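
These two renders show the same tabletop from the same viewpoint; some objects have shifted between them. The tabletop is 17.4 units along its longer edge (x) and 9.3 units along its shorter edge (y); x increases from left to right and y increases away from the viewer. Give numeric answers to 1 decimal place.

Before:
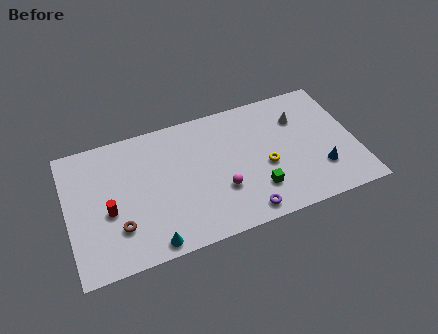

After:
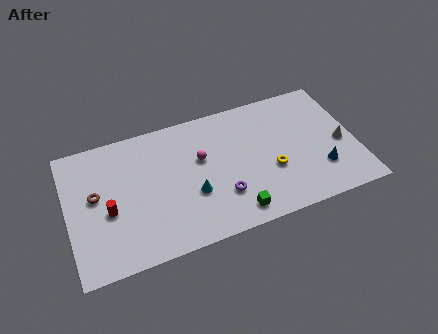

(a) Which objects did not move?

the blue cone and the red cylinder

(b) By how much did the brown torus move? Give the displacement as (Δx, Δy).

(-1.2, 2.6)

The brown torus started near (2.9, 2.6) and ended near (1.7, 5.2).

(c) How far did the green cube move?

1.9

From (11.2, 2.4) to (9.7, 1.3), the green cube covered √(1.5² + 1.1²) ≈ 1.9 units.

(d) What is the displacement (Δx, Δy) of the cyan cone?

(2.7, 2.5)

The cyan cone started near (4.7, 0.9) and ended near (7.4, 3.4).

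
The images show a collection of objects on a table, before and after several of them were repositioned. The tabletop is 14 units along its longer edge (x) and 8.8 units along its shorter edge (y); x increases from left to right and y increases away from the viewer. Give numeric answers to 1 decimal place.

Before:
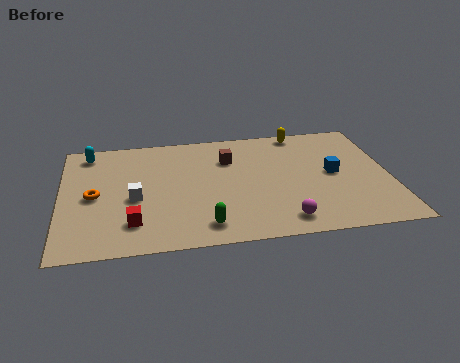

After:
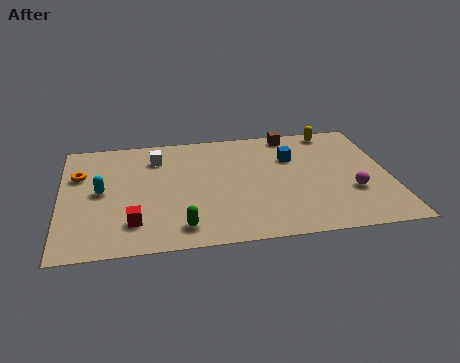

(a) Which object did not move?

the red cube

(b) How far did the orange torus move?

1.8

From (1.4, 4.2) to (0.8, 5.9), the orange torus covered √(0.6² + 1.7²) ≈ 1.8 units.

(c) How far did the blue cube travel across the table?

2.3

The blue cube was near (11.6, 4.5) before and (9.9, 6.0) after, so it travelled √(1.7² + 1.5²) ≈ 2.3 units.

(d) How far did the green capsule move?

1.0

The green capsule moved from about (6.0, 1.4) to (5.0, 1.4), a distance of √(1.0² + 0.0²) ≈ 1.0.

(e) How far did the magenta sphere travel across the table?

3.4

The magenta sphere moved from about (9.3, 1.3) to (12.3, 3.0), a distance of √(3.0² + 1.7²) ≈ 3.4.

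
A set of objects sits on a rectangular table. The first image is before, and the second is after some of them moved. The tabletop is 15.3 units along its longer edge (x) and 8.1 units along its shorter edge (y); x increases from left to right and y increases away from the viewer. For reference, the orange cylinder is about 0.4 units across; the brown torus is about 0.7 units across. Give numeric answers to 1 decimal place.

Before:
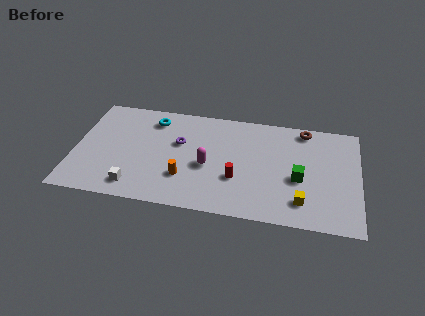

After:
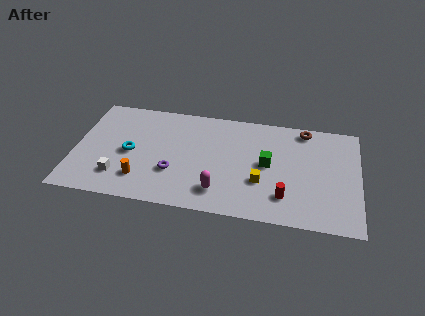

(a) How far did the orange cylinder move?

2.4

The orange cylinder moved from about (6.0, 2.4) to (3.7, 1.9), a distance of √(2.3² + 0.5²) ≈ 2.4.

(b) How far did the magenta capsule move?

1.9

From (7.2, 3.5) to (7.9, 1.7), the magenta capsule covered √(0.7² + 1.8²) ≈ 1.9 units.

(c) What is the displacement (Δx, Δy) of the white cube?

(-0.9, 0.6)

The white cube was at about (3.4, 1.3) and moved to about (2.5, 1.9).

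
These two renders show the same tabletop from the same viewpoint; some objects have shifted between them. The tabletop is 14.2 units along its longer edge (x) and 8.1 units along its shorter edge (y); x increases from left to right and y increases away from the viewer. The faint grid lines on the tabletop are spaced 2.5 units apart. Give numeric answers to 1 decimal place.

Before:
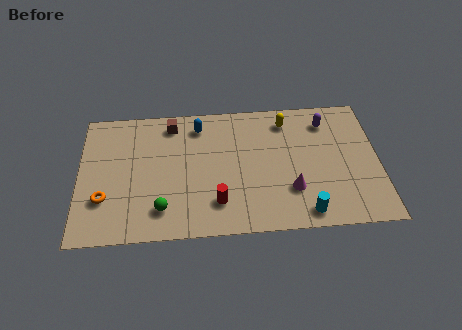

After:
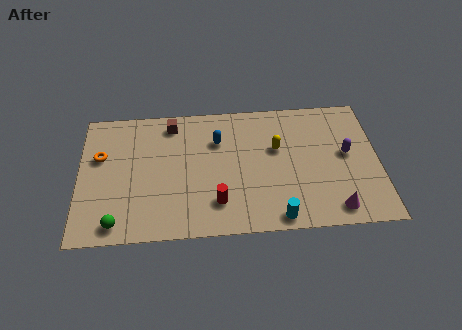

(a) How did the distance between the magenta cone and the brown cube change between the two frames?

+2.4

Before: roughly 7.2 units apart; after: 9.6. That's 2.4 units further apart.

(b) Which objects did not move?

the red cylinder and the brown cube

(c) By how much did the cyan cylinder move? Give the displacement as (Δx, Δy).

(-1.3, -0.2)

The cyan cylinder was at about (10.6, 1.0) and moved to about (9.3, 0.8).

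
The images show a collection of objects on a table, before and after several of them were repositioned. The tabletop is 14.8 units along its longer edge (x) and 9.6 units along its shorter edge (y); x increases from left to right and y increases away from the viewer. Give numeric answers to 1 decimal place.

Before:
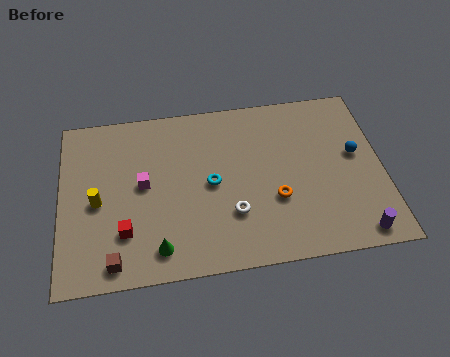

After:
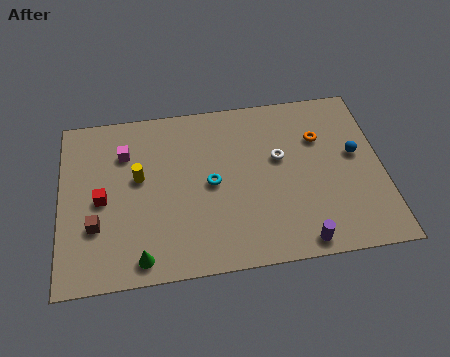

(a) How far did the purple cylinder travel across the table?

2.6

The purple cylinder was near (13.4, 1.0) before and (10.8, 0.9) after, so it travelled √(2.6² + 0.1²) ≈ 2.6 units.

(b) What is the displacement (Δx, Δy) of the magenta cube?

(-0.8, 1.9)

The magenta cube was at about (3.8, 5.1) and moved to about (3.0, 7.0).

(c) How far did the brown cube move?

2.2

The brown cube was near (2.4, 1.1) before and (1.6, 3.1) after, so it travelled √(0.8² + 2.0²) ≈ 2.2 units.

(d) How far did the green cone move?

0.9

The green cone was near (4.4, 1.5) before and (3.6, 1.1) after, so it travelled √(0.8² + 0.4²) ≈ 0.9 units.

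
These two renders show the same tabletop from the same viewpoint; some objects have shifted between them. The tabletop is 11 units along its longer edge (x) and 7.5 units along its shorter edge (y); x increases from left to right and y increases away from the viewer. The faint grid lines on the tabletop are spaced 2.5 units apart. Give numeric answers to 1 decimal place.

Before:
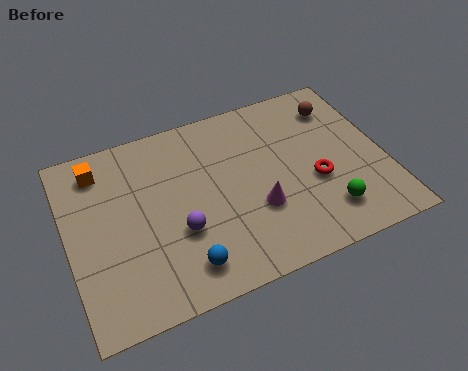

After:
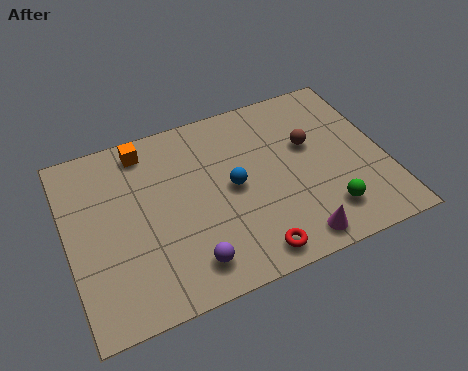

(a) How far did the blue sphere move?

3.2

From (3.7, 1.3) to (5.7, 3.8), the blue sphere covered √(2.0² + 2.5²) ≈ 3.2 units.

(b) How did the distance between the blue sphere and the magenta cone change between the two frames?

+0.4

They were about 3.0 units apart before and 3.4 after — 0.4 units further apart.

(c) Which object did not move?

the green sphere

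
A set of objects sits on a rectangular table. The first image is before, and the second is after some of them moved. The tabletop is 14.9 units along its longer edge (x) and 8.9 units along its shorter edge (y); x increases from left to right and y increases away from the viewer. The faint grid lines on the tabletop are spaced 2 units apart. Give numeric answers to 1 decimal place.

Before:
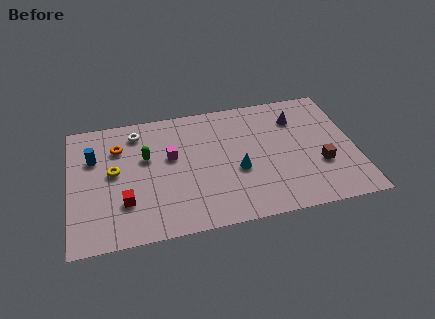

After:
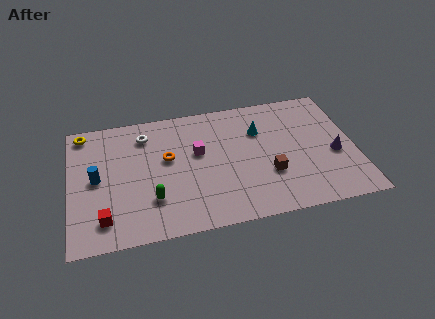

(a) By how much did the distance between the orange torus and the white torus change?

+0.9

They were about 1.3 units apart before and 2.2 after — 0.9 units further apart.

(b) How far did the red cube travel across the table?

1.4

The red cube was near (2.8, 2.6) before and (1.7, 1.7) after, so it travelled √(1.1² + 0.9²) ≈ 1.4 units.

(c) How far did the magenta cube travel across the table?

1.4

From (5.3, 5.3) to (6.7, 5.3), the magenta cube covered √(1.4² + 0.0²) ≈ 1.4 units.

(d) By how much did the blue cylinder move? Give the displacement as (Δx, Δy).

(0.1, -1.5)

From the two frames, the blue cylinder sits at roughly (1.3, 6.0) before and (1.4, 4.5) after.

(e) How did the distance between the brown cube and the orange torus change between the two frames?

-5.3

The distance was about 10.9 in the first image and 5.6 in the second, so they moved 5.3 units closer together.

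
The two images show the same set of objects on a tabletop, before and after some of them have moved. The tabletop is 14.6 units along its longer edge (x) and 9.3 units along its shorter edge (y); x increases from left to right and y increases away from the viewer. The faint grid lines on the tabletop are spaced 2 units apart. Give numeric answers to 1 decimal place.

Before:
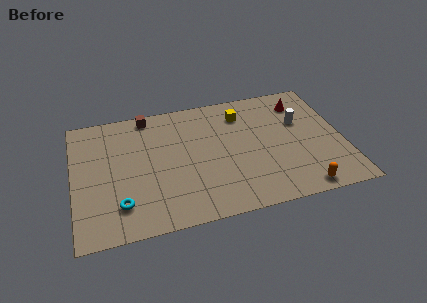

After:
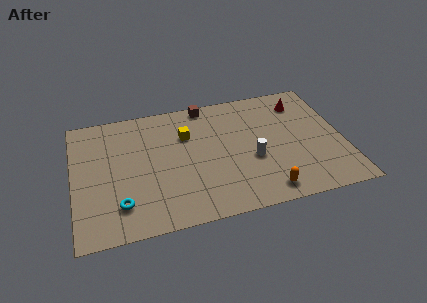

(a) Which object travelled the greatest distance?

the white cylinder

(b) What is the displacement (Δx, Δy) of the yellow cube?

(-3.1, -0.9)

The yellow cube started near (9.3, 7.3) and ended near (6.2, 6.4).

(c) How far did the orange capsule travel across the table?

1.9

From (12.0, 0.9) to (10.1, 1.2), the orange capsule covered √(1.9² + 0.3²) ≈ 1.9 units.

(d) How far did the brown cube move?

3.2

The brown cube was near (4.2, 8.4) before and (7.4, 8.5) after, so it travelled √(3.2² + 0.1²) ≈ 3.2 units.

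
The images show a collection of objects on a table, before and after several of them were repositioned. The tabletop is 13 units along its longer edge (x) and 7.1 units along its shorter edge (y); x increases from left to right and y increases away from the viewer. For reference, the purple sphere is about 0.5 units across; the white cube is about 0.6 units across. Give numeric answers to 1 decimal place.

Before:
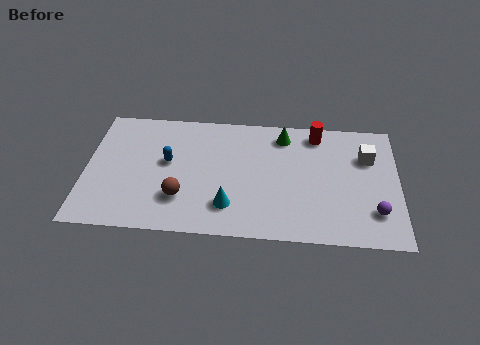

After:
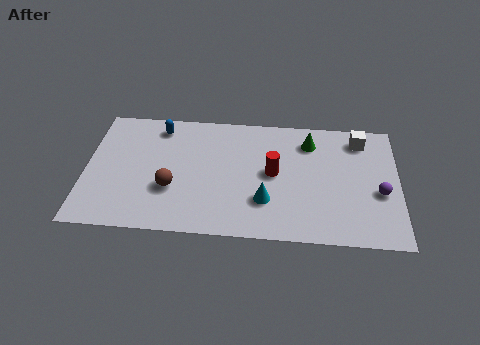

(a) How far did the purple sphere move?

1.1

From (12.0, 1.8) to (12.2, 2.9), the purple sphere covered √(0.2² + 1.1²) ≈ 1.1 units.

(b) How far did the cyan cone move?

1.6

The cyan cone was near (6.0, 1.7) before and (7.5, 2.1) after, so it travelled √(1.5² + 0.4²) ≈ 1.6 units.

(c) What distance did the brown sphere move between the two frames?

0.6

From (4.0, 2.0) to (3.6, 2.5), the brown sphere covered √(0.4² + 0.5²) ≈ 0.6 units.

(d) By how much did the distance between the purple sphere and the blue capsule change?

+0.8

The distance was about 8.9 in the first image and 9.7 in the second, so they moved 0.8 units further apart.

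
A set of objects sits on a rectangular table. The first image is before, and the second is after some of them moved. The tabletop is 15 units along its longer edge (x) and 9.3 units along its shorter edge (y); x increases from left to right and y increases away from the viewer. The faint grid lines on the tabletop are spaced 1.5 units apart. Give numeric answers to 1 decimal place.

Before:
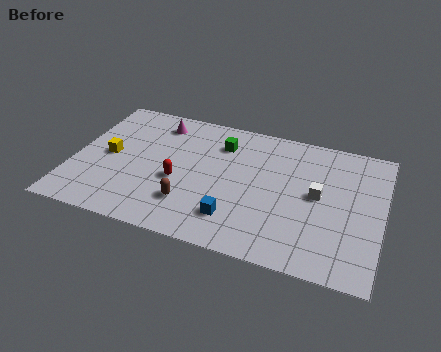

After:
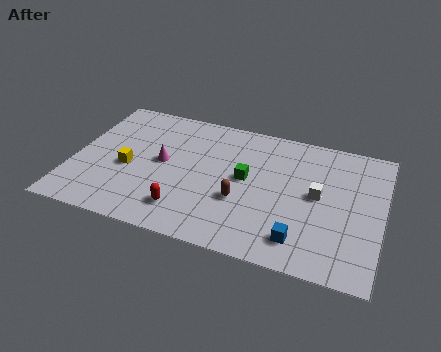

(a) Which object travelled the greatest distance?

the blue cube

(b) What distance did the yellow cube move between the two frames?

1.2

The yellow cube moved from about (1.7, 4.6) to (2.7, 4.0), a distance of √(1.0² + 0.6²) ≈ 1.2.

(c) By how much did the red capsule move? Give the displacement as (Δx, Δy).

(0.5, -1.9)

From the two frames, the red capsule sits at roughly (5.2, 3.8) before and (5.7, 1.9) after.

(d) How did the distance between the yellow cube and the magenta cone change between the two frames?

-1.9

The distance was about 3.7 in the first image and 1.8 in the second, so they moved 1.9 units closer together.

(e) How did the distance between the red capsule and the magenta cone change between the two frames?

-0.8

Before: roughly 4.1 units apart; after: 3.3. That's 0.8 units closer together.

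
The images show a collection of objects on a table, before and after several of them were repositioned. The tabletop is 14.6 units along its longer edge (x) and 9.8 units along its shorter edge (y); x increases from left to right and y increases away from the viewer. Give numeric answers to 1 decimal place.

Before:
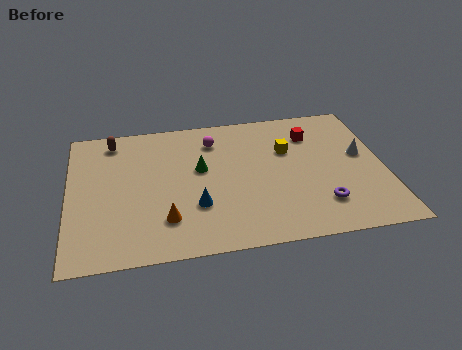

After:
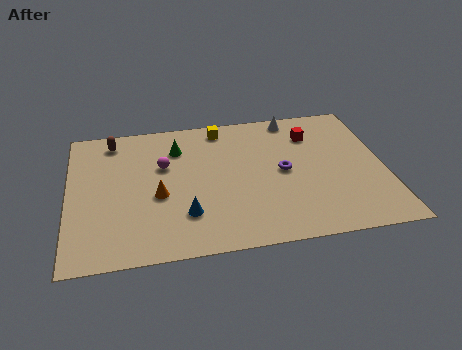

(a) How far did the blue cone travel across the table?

0.7

From (5.8, 3.1) to (5.3, 2.6), the blue cone covered √(0.5² + 0.5²) ≈ 0.7 units.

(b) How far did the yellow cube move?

3.7

The yellow cube moved from about (10.2, 6.4) to (7.2, 8.6), a distance of √(3.0² + 2.2²) ≈ 3.7.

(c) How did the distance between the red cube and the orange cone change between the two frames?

-0.6

Before: roughly 8.6 units apart; after: 8.0. That's 0.6 units closer together.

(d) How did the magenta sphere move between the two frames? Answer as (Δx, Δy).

(-2.4, -1.5)

From the two frames, the magenta sphere sits at roughly (6.8, 7.7) before and (4.4, 6.2) after.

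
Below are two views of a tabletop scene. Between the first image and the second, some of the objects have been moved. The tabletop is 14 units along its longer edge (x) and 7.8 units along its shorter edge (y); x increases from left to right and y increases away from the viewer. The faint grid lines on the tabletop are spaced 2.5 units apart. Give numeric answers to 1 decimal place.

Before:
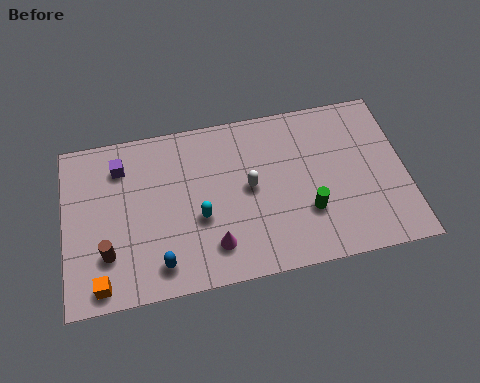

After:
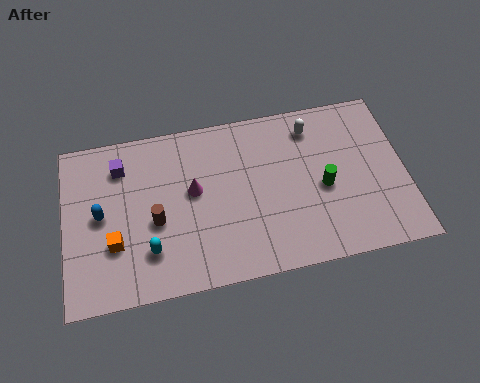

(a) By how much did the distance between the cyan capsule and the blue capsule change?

+0.3

The distance was about 2.5 in the first image and 2.8 in the second, so they moved 0.3 units further apart.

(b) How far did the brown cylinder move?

2.3

From (1.7, 2.2) to (3.7, 3.3), the brown cylinder covered √(2.0² + 1.1²) ≈ 2.3 units.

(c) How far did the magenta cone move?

2.8

From (6.0, 1.7) to (5.3, 4.4), the magenta cone covered √(0.7² + 2.7²) ≈ 2.8 units.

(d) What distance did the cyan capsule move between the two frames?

2.4

From (5.5, 3.1) to (3.4, 2.0), the cyan capsule covered √(2.1² + 1.1²) ≈ 2.4 units.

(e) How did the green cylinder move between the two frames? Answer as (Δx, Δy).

(0.7, 1.0)

The green cylinder was at about (9.9, 2.5) and moved to about (10.6, 3.5).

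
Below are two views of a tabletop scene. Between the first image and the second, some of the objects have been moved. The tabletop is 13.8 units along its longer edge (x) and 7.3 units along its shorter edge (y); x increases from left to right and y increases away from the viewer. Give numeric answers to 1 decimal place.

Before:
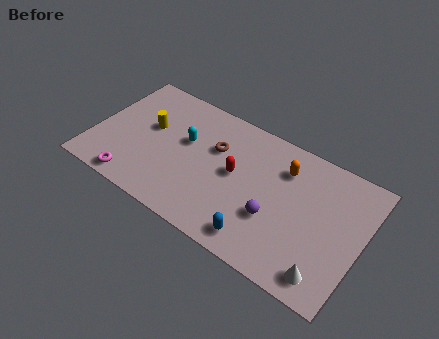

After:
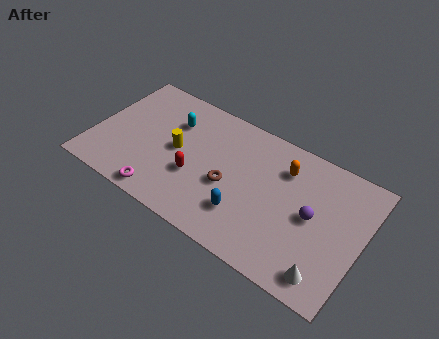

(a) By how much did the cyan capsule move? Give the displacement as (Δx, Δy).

(-0.8, 0.8)

The cyan capsule was at about (4.6, 4.4) and moved to about (3.8, 5.2).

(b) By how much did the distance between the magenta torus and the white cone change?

-1.5

They were about 9.9 units apart before and 8.4 after — 1.5 units closer together.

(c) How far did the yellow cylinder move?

1.7

The yellow cylinder was near (2.7, 4.3) before and (4.3, 3.7) after, so it travelled √(1.6² + 0.6²) ≈ 1.7 units.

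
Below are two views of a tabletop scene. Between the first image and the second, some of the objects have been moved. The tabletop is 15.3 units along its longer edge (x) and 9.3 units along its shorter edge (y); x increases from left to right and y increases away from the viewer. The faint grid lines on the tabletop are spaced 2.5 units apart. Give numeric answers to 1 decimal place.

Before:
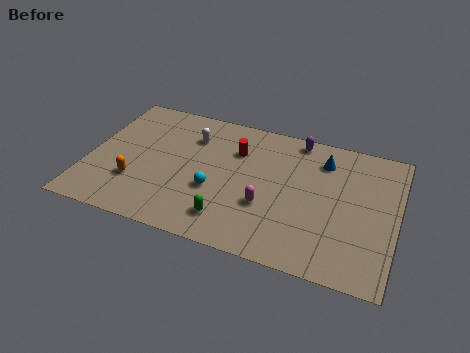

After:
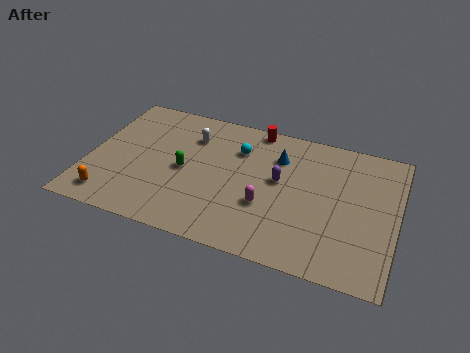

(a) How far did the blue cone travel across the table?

2.3

From (11.5, 7.3) to (9.3, 6.8), the blue cone covered √(2.2² + 0.5²) ≈ 2.3 units.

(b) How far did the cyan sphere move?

3.3

From (6.4, 3.5) to (7.3, 6.7), the cyan sphere covered √(0.9² + 3.2²) ≈ 3.3 units.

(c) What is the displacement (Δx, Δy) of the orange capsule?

(-1.1, -1.4)

The orange capsule started near (2.5, 2.8) and ended near (1.4, 1.4).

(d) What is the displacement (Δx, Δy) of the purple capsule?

(-0.6, -3.2)

The purple capsule started near (10.1, 8.4) and ended near (9.5, 5.2).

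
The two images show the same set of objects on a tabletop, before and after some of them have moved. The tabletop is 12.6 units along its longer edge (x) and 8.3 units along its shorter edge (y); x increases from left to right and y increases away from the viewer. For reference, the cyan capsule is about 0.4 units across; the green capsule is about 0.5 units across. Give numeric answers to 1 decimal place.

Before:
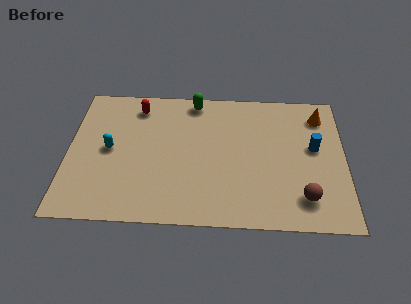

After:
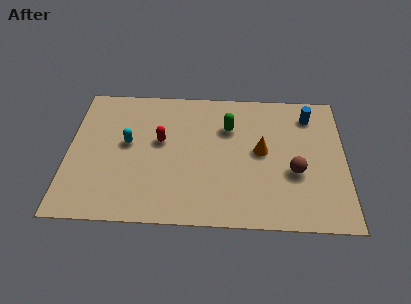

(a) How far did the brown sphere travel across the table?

1.6

From (10.7, 1.7) to (10.3, 3.2), the brown sphere covered √(0.4² + 1.5²) ≈ 1.6 units.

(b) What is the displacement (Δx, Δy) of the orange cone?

(-2.7, -2.3)

From the two frames, the orange cone sits at roughly (11.5, 6.7) before and (8.8, 4.4) after.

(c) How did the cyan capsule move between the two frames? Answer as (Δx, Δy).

(0.8, 0.4)

The cyan capsule started near (1.9, 4.2) and ended near (2.7, 4.6).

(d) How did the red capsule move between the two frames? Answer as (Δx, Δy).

(1.1, -2.1)

The red capsule was at about (3.1, 6.9) and moved to about (4.2, 4.8).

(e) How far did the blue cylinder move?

2.0

From (11.2, 4.7) to (11.0, 6.7), the blue cylinder covered √(0.2² + 2.0²) ≈ 2.0 units.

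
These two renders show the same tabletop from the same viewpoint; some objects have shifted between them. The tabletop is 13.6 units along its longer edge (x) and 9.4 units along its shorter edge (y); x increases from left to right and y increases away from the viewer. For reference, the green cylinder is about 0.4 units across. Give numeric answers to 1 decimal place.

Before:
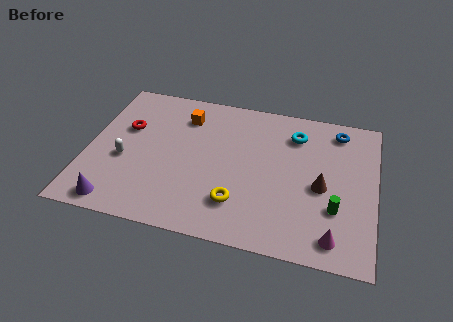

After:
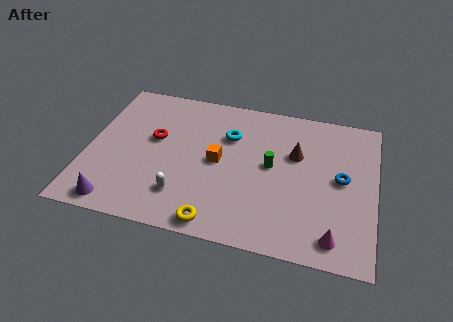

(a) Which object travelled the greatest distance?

the green cylinder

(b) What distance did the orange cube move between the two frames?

3.2

The orange cube moved from about (4.4, 7.3) to (6.2, 4.7), a distance of √(1.8² + 2.6²) ≈ 3.2.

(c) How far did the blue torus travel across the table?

3.1

The blue torus was near (11.7, 8.0) before and (12.0, 4.9) after, so it travelled √(0.3² + 3.1²) ≈ 3.1 units.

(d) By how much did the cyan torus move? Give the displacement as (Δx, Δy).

(-3.1, -0.8)

The cyan torus was at about (9.7, 7.3) and moved to about (6.6, 6.5).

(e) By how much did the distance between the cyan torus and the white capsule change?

-3.9

Before: roughly 8.6 units apart; after: 4.7. That's 3.9 units closer together.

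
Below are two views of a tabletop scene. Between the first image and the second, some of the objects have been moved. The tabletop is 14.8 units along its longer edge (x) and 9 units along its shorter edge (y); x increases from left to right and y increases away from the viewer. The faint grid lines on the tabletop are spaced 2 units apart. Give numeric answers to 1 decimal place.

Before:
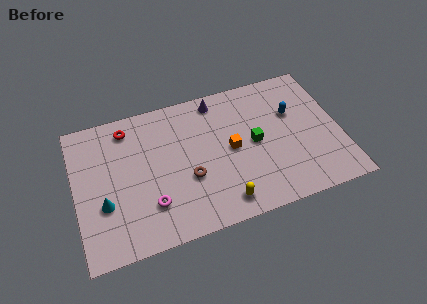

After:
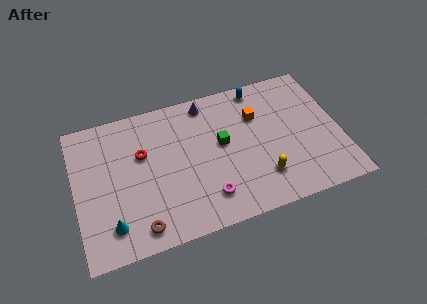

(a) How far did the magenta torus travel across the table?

3.1

From (4.0, 2.4) to (7.1, 1.9), the magenta torus covered √(3.1² + 0.5²) ≈ 3.1 units.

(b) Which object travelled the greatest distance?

the brown torus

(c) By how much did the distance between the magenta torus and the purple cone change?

-0.9

They were about 6.9 units apart before and 6.0 after — 0.9 units closer together.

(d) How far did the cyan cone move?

1.4

From (1.5, 3.2) to (1.8, 1.8), the cyan cone covered √(0.3² + 1.4²) ≈ 1.4 units.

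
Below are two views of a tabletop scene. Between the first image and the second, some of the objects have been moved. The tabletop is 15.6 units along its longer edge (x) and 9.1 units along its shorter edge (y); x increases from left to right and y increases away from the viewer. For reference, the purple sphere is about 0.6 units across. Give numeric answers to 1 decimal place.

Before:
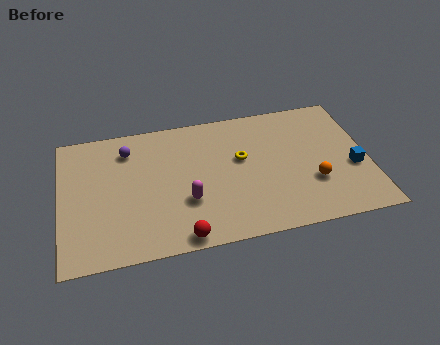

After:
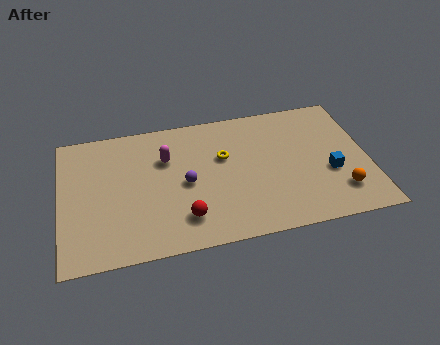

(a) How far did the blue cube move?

1.2

The blue cube was near (14.8, 3.6) before and (13.6, 3.5) after, so it travelled √(1.2² + 0.1²) ≈ 1.2 units.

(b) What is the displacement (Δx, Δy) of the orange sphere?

(1.3, -0.9)

The orange sphere was at about (12.7, 3.0) and moved to about (14.0, 2.1).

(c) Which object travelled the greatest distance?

the purple sphere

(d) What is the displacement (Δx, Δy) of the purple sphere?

(2.8, -2.9)

From the two frames, the purple sphere sits at roughly (3.5, 7.2) before and (6.3, 4.3) after.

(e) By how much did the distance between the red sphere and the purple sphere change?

-4.5

They were about 6.8 units apart before and 2.3 after — 4.5 units closer together.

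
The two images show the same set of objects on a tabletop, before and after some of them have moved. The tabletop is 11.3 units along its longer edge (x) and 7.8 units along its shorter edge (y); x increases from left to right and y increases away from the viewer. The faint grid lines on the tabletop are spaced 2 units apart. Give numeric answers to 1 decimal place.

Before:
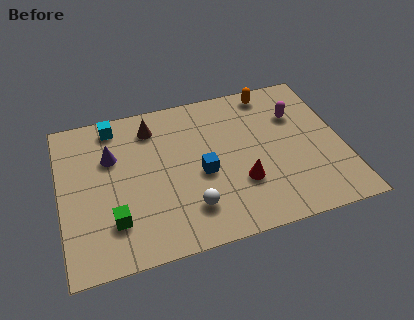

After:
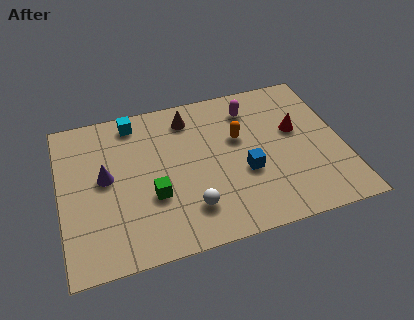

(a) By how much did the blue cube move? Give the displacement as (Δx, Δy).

(1.7, -0.4)

The blue cube started near (5.6, 3.4) and ended near (7.3, 3.0).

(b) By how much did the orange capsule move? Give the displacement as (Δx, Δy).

(-1.5, -2.1)

From the two frames, the orange capsule sits at roughly (8.7, 6.9) before and (7.2, 4.8) after.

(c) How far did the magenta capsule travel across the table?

2.0

The magenta capsule moved from about (9.6, 5.4) to (7.8, 6.2), a distance of √(1.8² + 0.8²) ≈ 2.0.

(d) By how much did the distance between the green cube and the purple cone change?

-0.9

They were about 3.2 units apart before and 2.3 after — 0.9 units closer together.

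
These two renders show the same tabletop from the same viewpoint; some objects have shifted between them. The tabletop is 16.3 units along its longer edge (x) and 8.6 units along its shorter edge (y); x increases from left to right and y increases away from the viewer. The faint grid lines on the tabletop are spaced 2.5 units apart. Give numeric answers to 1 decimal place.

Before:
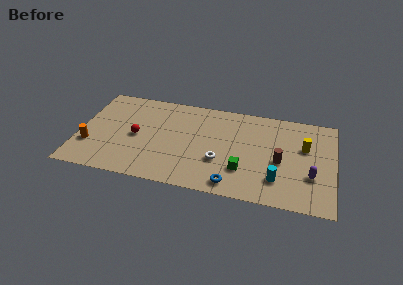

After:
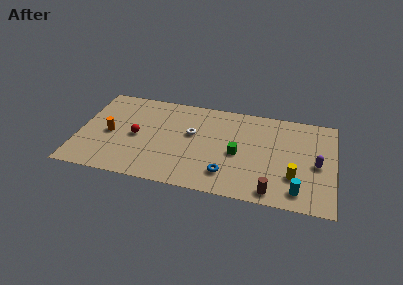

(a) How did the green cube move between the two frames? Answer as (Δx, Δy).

(-0.4, 1.4)

The green cube was at about (10.6, 2.5) and moved to about (10.2, 3.9).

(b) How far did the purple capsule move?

1.1

From (14.9, 2.9) to (15.2, 4.0), the purple capsule covered √(0.3² + 1.1²) ≈ 1.1 units.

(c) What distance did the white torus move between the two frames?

2.8

From (9.1, 3.0) to (7.2, 5.1), the white torus covered √(1.9² + 2.1²) ≈ 2.8 units.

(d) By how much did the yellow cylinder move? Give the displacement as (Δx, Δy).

(-0.6, -2.8)

The yellow cylinder started near (14.4, 5.4) and ended near (13.8, 2.6).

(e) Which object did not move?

the red sphere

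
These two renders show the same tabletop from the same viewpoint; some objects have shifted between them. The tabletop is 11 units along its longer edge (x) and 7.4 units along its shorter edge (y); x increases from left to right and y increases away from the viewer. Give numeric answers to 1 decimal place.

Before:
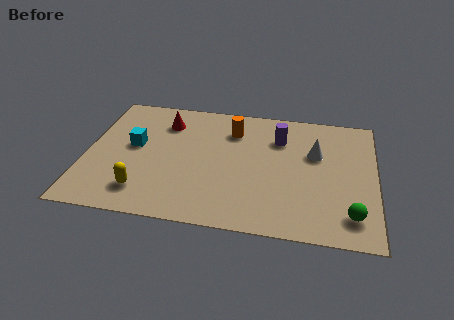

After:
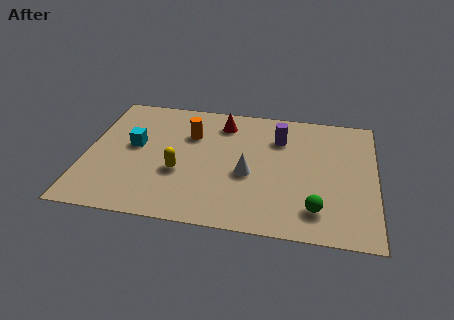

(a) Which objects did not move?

the cyan cube and the purple cylinder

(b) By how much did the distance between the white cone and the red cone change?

-2.8

The distance was about 5.9 in the first image and 3.1 in the second, so they moved 2.8 units closer together.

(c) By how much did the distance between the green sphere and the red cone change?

-2.6

The distance was about 8.4 in the first image and 5.8 in the second, so they moved 2.6 units closer together.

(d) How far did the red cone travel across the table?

2.2

The red cone moved from about (2.9, 5.7) to (5.1, 6.0), a distance of √(2.2² + 0.3²) ≈ 2.2.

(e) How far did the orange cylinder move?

1.7

From (5.5, 5.6) to (3.9, 5.1), the orange cylinder covered √(1.6² + 0.5²) ≈ 1.7 units.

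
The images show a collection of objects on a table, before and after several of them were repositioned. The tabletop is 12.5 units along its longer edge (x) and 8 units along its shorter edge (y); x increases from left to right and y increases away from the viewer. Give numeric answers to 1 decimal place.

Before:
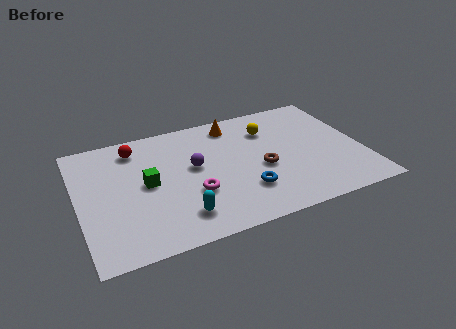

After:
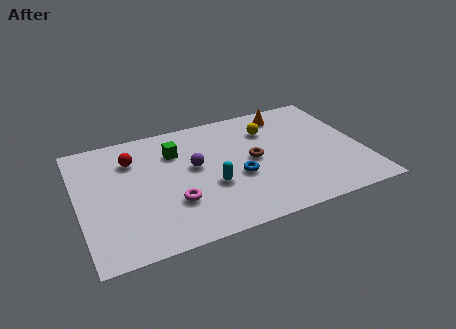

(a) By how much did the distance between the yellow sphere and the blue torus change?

-0.8

The distance was about 4.0 in the first image and 3.2 in the second, so they moved 0.8 units closer together.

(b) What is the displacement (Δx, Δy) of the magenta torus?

(-0.9, -0.3)

From the two frames, the magenta torus sits at roughly (4.9, 2.8) before and (4.0, 2.5) after.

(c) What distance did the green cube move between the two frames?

2.2

From (3.0, 4.1) to (4.4, 5.8), the green cube covered √(1.4² + 1.7²) ≈ 2.2 units.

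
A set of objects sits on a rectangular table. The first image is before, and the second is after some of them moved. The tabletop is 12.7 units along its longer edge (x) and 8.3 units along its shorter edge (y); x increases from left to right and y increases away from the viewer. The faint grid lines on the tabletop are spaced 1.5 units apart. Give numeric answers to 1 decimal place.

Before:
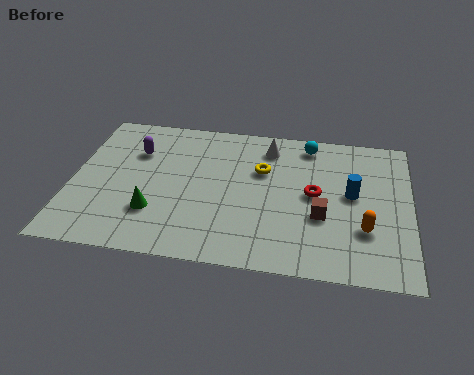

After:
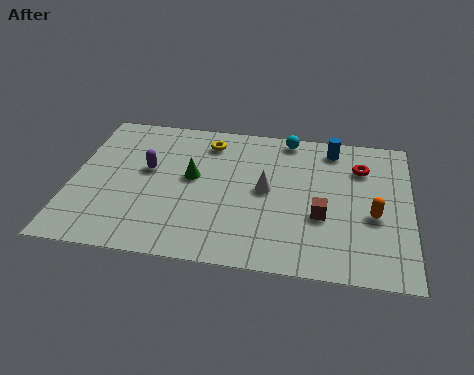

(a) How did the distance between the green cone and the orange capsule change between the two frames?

-0.9

They were about 7.8 units apart before and 6.9 after — 0.9 units closer together.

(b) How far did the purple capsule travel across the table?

1.1

The purple capsule was near (2.3, 5.8) before and (2.8, 4.8) after, so it travelled √(0.5² + 1.0²) ≈ 1.1 units.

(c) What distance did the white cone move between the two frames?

2.5

From (7.3, 6.8) to (7.3, 4.3), the white cone covered √(0.0² + 2.5²) ≈ 2.5 units.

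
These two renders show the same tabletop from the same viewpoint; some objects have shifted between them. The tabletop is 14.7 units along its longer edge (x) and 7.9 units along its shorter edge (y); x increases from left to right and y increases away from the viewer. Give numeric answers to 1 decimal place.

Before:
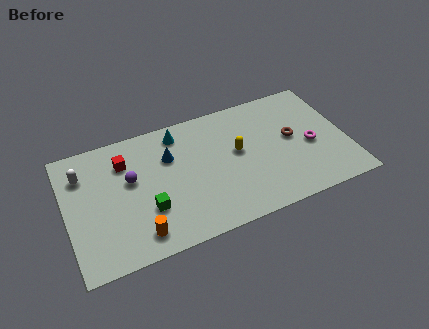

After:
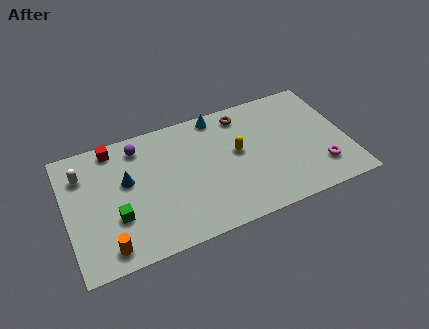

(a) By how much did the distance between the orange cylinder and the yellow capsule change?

+1.5

Before: roughly 6.3 units apart; after: 7.8. That's 1.5 units further apart.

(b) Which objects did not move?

the yellow capsule and the white capsule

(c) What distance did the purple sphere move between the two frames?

2.0

The purple sphere moved from about (3.4, 4.7) to (4.0, 6.6), a distance of √(0.6² + 1.9²) ≈ 2.0.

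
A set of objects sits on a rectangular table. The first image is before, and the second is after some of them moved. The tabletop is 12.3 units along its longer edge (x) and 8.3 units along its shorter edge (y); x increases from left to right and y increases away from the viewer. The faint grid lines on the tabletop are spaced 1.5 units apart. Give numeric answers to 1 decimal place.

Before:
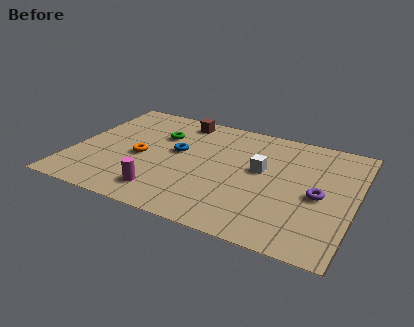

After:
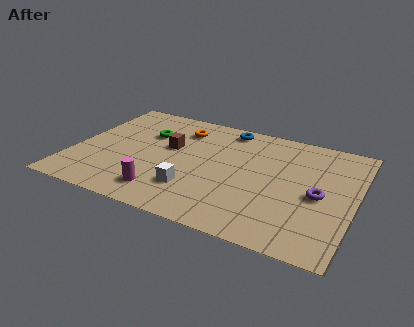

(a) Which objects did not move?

the purple torus and the magenta cylinder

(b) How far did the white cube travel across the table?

3.7

The white cube moved from about (8.2, 4.7) to (5.5, 2.2), a distance of √(2.7² + 2.5²) ≈ 3.7.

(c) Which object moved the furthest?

the white cube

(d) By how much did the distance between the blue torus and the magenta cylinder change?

+3.0

They were about 3.2 units apart before and 6.2 after — 3.0 units further apart.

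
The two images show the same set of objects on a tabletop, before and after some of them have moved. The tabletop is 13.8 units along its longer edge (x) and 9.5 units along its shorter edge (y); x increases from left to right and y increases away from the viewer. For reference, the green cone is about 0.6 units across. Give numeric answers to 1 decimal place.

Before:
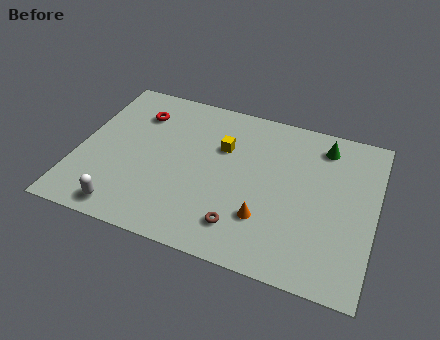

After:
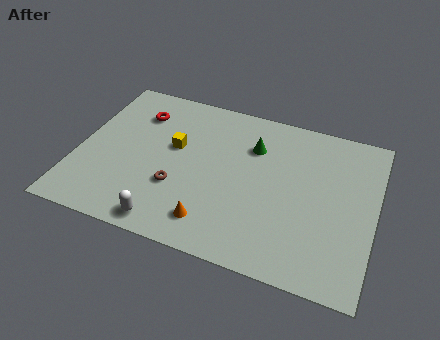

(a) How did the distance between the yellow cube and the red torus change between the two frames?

-1.7

Before: roughly 4.2 units apart; after: 2.5. That's 1.7 units closer together.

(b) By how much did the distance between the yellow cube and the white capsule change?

-2.0

The distance was about 6.6 in the first image and 4.6 in the second, so they moved 2.0 units closer together.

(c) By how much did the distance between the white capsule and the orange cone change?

-4.4

Before: roughly 6.5 units apart; after: 2.1. That's 4.4 units closer together.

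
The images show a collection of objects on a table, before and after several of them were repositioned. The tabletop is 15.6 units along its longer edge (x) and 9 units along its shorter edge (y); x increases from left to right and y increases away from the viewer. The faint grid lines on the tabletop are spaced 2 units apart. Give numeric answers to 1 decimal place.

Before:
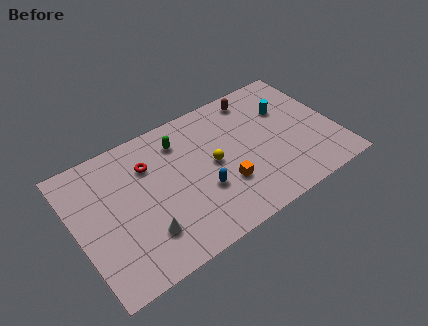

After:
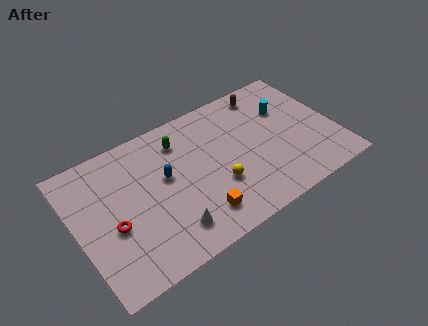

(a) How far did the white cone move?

1.5

The white cone was near (3.7, 2.3) before and (5.1, 1.8) after, so it travelled √(1.4² + 0.5²) ≈ 1.5 units.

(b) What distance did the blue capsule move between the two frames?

2.8

The blue capsule was near (7.3, 3.2) before and (5.4, 5.2) after, so it travelled √(1.9² + 2.0²) ≈ 2.8 units.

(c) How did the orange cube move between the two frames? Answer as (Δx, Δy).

(-1.8, -1.1)

From the two frames, the orange cube sits at roughly (8.6, 2.9) before and (6.8, 1.8) after.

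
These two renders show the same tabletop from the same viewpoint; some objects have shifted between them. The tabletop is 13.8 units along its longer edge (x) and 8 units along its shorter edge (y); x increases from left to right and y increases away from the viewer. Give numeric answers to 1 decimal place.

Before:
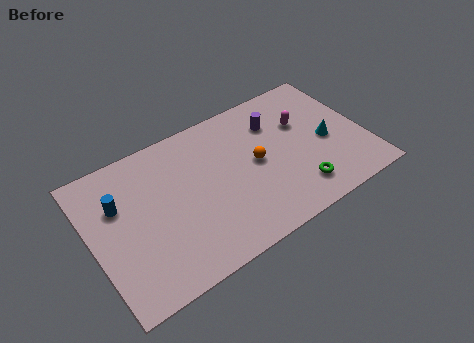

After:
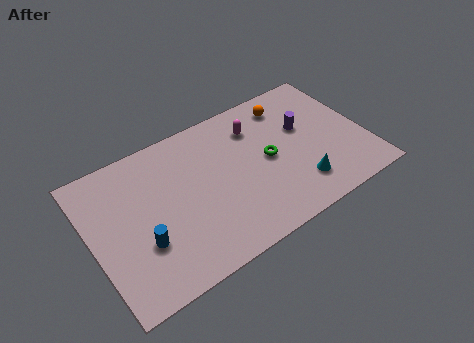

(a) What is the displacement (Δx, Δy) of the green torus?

(-1.1, 2.4)

The green torus started near (10.0, 1.6) and ended near (8.9, 4.0).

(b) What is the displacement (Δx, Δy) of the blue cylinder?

(0.8, -2.6)

The blue cylinder started near (1.5, 5.3) and ended near (2.3, 2.7).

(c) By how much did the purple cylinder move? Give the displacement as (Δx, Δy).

(1.3, -1.0)

The purple cylinder was at about (9.6, 5.9) and moved to about (10.9, 4.9).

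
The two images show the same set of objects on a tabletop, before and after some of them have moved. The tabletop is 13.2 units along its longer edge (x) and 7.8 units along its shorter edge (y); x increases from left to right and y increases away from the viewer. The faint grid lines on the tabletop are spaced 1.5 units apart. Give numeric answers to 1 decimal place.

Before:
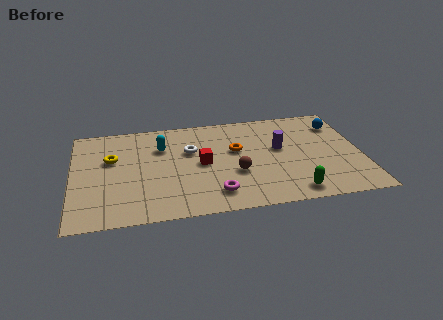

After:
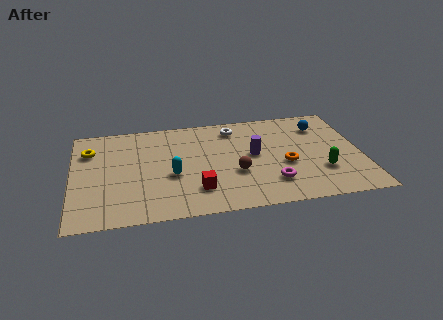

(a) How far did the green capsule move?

2.0

The green capsule was near (9.9, 1.0) before and (11.3, 2.4) after, so it travelled √(1.4² + 1.4²) ≈ 2.0 units.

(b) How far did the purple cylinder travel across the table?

1.2

The purple cylinder was near (9.5, 4.5) before and (8.3, 4.2) after, so it travelled √(1.2² + 0.3²) ≈ 1.2 units.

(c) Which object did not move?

the brown sphere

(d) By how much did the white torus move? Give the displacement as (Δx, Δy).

(2.1, 1.5)

From the two frames, the white torus sits at roughly (5.4, 5.0) before and (7.5, 6.5) after.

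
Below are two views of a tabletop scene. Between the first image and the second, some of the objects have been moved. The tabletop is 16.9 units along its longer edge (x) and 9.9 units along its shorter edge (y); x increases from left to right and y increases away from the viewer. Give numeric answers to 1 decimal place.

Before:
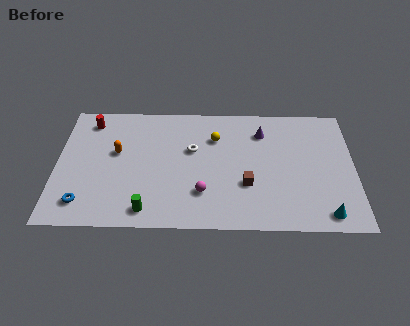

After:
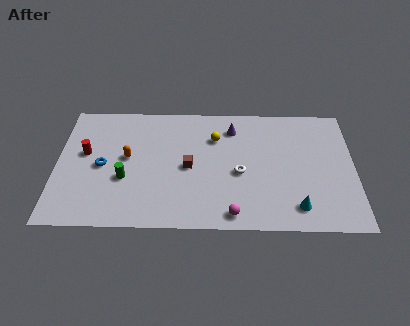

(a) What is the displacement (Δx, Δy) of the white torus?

(2.7, -1.8)

From the two frames, the white torus sits at roughly (7.7, 6.1) before and (10.4, 4.3) after.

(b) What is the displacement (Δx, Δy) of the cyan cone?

(-1.6, 0.5)

From the two frames, the cyan cone sits at roughly (15.2, 1.2) before and (13.6, 1.7) after.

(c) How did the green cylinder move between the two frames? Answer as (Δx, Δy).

(-1.3, 2.4)

The green cylinder was at about (5.2, 1.3) and moved to about (3.9, 3.7).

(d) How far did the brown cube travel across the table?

3.5

The brown cube was near (10.8, 3.4) before and (7.5, 4.7) after, so it travelled √(3.3² + 1.3²) ≈ 3.5 units.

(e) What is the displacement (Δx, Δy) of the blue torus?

(1.0, 2.9)

The blue torus started near (1.6, 1.8) and ended near (2.6, 4.7).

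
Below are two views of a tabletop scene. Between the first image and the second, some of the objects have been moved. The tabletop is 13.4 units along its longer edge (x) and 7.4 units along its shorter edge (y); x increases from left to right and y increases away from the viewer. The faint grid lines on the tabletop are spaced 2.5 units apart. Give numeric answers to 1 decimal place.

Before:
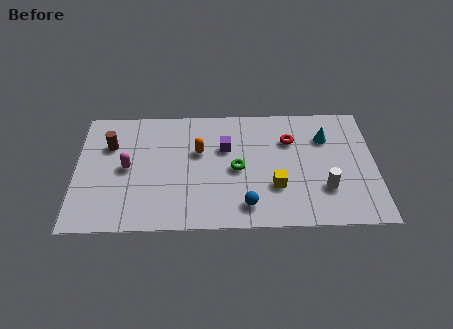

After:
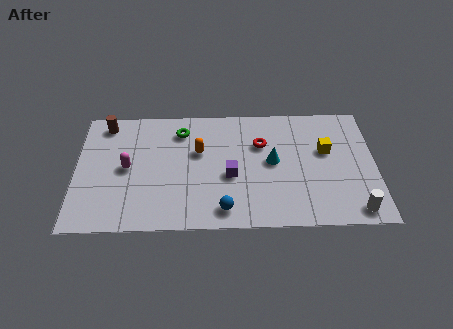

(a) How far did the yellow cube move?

3.1

From (8.9, 2.4) to (11.2, 4.5), the yellow cube covered √(2.3² + 2.1²) ≈ 3.1 units.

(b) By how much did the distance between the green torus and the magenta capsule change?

-1.6

Before: roughly 4.9 units apart; after: 3.3. That's 1.6 units closer together.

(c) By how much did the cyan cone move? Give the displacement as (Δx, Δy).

(-2.4, -1.4)

The cyan cone started near (11.2, 5.3) and ended near (8.8, 3.9).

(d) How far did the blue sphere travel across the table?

1.0

The blue sphere moved from about (7.6, 1.3) to (6.6, 1.1), a distance of √(1.0² + 0.2²) ≈ 1.0.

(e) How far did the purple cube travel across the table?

1.7

The purple cube was near (6.7, 4.8) before and (6.9, 3.1) after, so it travelled √(0.2² + 1.7²) ≈ 1.7 units.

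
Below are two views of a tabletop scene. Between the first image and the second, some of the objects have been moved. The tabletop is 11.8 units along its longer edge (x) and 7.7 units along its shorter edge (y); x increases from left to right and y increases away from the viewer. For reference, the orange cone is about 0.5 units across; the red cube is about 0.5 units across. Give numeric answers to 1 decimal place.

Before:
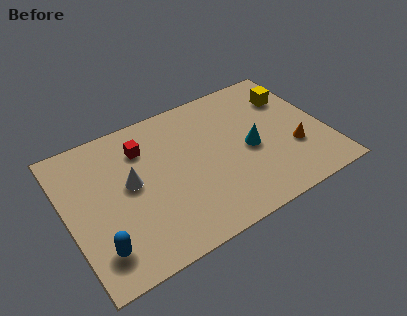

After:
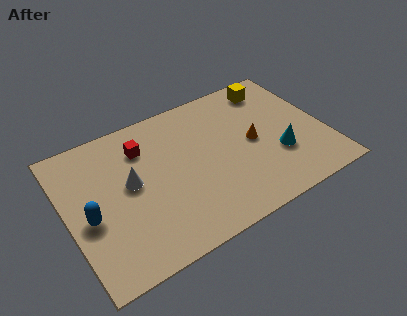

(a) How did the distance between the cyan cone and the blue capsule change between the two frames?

+1.2

They were about 7.4 units apart before and 8.6 after — 1.2 units further apart.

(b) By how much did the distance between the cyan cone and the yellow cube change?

+0.8

Before: roughly 3.1 units apart; after: 3.9. That's 0.8 units further apart.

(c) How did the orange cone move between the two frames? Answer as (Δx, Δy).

(-1.7, 1.2)

The orange cone was at about (10.2, 2.6) and moved to about (8.5, 3.8).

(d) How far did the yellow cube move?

1.1

The yellow cube moved from about (10.6, 5.6) to (9.9, 6.5), a distance of √(0.7² + 0.9²) ≈ 1.1.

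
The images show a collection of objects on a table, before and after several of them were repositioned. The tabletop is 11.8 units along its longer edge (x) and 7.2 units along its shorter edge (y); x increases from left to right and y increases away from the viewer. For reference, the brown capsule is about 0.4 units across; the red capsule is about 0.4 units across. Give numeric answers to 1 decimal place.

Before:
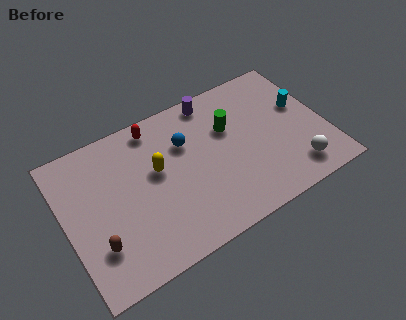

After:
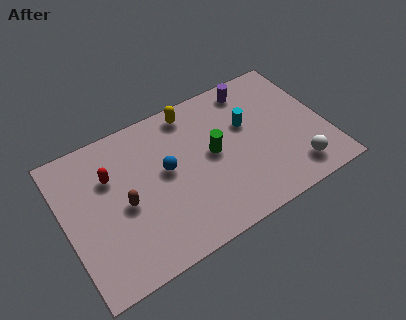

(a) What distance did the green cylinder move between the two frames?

1.3

The green cylinder moved from about (7.6, 4.7) to (6.7, 3.8), a distance of √(0.9² + 0.9²) ≈ 1.3.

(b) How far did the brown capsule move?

1.9

From (1.2, 2.0) to (2.6, 3.3), the brown capsule covered √(1.4² + 1.3²) ≈ 1.9 units.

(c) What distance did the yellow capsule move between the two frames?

2.8

From (4.2, 4.2) to (6.1, 6.3), the yellow capsule covered √(1.9² + 2.1²) ≈ 2.8 units.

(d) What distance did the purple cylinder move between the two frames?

1.8

From (7.1, 6.4) to (8.9, 6.2), the purple cylinder covered √(1.8² + 0.2²) ≈ 1.8 units.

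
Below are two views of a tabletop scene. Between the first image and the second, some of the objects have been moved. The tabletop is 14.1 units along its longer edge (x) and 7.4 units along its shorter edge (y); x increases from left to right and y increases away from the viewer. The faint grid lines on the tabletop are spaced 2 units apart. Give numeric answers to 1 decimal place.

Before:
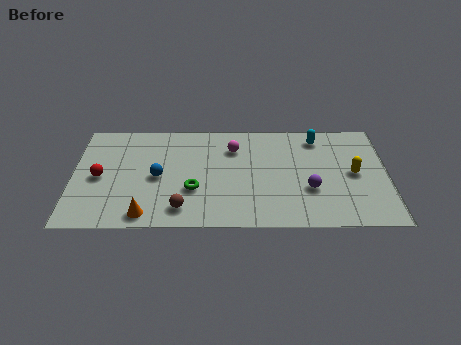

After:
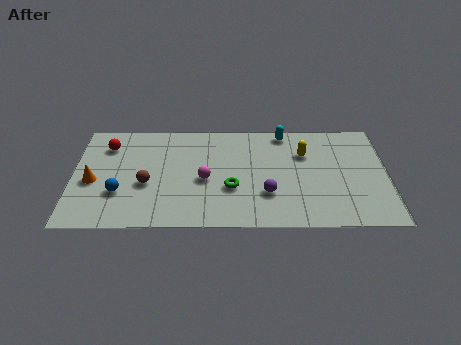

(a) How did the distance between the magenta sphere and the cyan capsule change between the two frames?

+1.0

The distance was about 3.9 in the first image and 4.9 in the second, so they moved 1.0 units further apart.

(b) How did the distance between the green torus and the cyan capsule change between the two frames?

-2.1

Before: roughly 6.7 units apart; after: 4.6. That's 2.1 units closer together.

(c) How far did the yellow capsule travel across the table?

2.6

The yellow capsule was near (12.6, 3.7) before and (10.4, 5.1) after, so it travelled √(2.2² + 1.4²) ≈ 2.6 units.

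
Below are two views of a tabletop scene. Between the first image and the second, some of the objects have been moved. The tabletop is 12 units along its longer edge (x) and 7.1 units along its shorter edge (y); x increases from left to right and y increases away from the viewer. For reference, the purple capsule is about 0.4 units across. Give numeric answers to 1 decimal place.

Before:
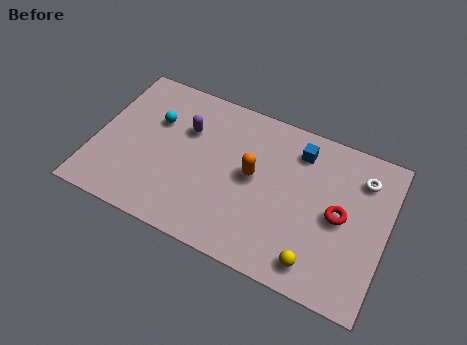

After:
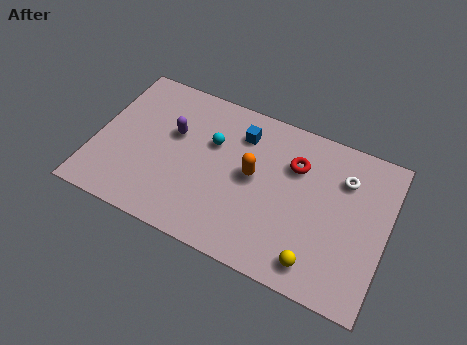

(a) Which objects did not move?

the orange capsule and the yellow sphere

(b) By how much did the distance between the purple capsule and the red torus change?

-1.6

Before: roughly 6.6 units apart; after: 5.0. That's 1.6 units closer together.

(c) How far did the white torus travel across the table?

0.8

From (10.8, 5.5) to (10.1, 5.2), the white torus covered √(0.7² + 0.3²) ≈ 0.8 units.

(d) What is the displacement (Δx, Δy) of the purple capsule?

(-0.5, -0.4)

The purple capsule started near (3.6, 4.8) and ended near (3.1, 4.4).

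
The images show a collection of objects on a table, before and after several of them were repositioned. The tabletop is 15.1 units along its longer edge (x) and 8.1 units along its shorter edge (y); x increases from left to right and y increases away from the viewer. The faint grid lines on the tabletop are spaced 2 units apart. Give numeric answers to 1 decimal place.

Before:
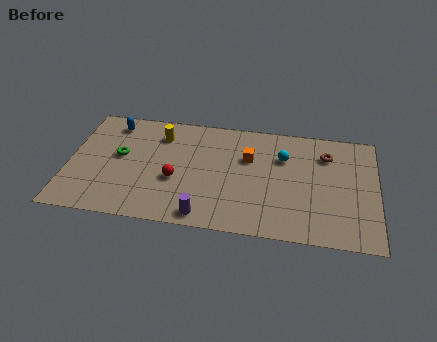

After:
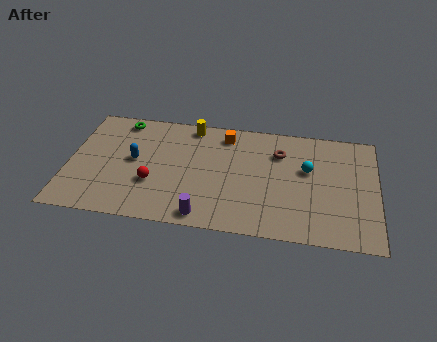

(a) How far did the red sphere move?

1.2

The red sphere was near (5.3, 3.2) before and (4.2, 2.8) after, so it travelled √(1.1² + 0.4²) ≈ 1.2 units.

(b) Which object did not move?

the purple cylinder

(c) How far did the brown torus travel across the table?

2.3

The brown torus was near (12.6, 6.1) before and (10.3, 5.9) after, so it travelled √(2.3² + 0.2²) ≈ 2.3 units.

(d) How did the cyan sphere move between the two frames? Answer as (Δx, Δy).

(1.2, -0.7)

From the two frames, the cyan sphere sits at roughly (10.5, 5.6) before and (11.7, 4.9) after.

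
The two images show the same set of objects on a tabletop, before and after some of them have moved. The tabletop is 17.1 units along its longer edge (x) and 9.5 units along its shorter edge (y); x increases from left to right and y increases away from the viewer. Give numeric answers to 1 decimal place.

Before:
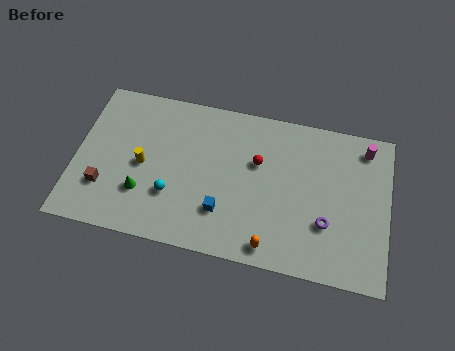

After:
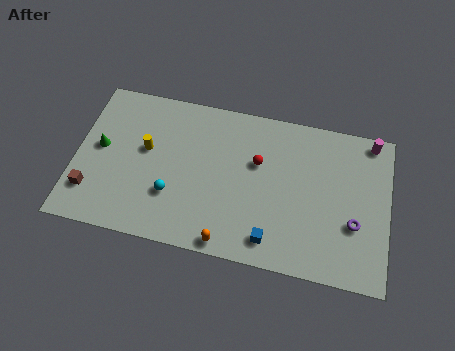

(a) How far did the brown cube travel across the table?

0.8

From (1.7, 2.7) to (1.0, 2.3), the brown cube covered √(0.7² + 0.4²) ≈ 0.8 units.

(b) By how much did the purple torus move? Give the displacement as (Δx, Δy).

(1.5, 0.3)

The purple torus was at about (13.8, 3.1) and moved to about (15.3, 3.4).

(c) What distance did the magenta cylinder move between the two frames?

0.6

From (15.7, 8.1) to (16.0, 8.6), the magenta cylinder covered √(0.3² + 0.5²) ≈ 0.6 units.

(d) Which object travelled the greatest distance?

the green cone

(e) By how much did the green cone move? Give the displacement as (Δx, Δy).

(-2.5, 2.3)

The green cone was at about (3.8, 2.8) and moved to about (1.3, 5.1).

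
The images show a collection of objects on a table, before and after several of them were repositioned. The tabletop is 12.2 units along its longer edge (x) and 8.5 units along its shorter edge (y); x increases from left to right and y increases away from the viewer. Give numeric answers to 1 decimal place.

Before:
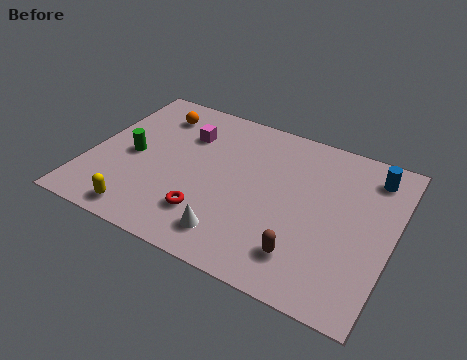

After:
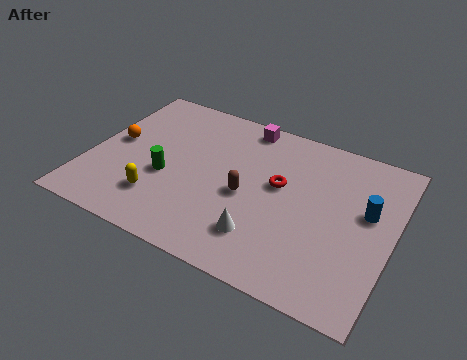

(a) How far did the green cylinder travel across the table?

1.6

The green cylinder was near (1.7, 4.0) before and (3.2, 3.4) after, so it travelled √(1.5² + 0.6²) ≈ 1.6 units.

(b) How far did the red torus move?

3.8

The red torus was near (5.1, 2.1) before and (7.6, 4.9) after, so it travelled √(2.5² + 2.8²) ≈ 3.8 units.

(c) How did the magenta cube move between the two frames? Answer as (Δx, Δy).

(2.2, 1.5)

The magenta cube started near (3.6, 6.1) and ended near (5.8, 7.6).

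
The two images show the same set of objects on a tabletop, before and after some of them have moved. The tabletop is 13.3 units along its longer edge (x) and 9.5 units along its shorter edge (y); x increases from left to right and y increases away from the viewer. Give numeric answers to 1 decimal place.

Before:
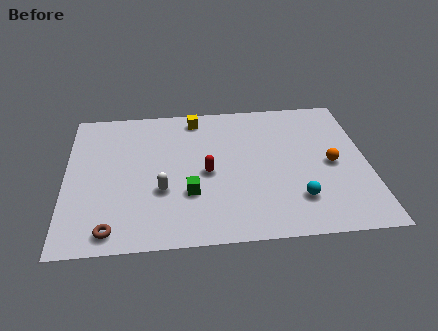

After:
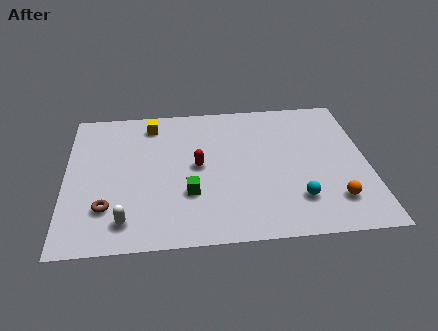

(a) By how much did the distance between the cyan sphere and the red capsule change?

+0.6

Before: roughly 4.4 units apart; after: 5.0. That's 0.6 units further apart.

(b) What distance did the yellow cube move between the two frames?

2.0

The yellow cube moved from about (5.8, 8.3) to (3.8, 8.0), a distance of √(2.0² + 0.3²) ≈ 2.0.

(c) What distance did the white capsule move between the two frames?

2.4

The white capsule was near (4.2, 3.4) before and (2.6, 1.6) after, so it travelled √(1.6² + 1.8²) ≈ 2.4 units.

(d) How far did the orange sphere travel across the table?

2.4

The orange sphere was near (11.7, 4.5) before and (11.7, 2.1) after, so it travelled √(0.0² + 2.4²) ≈ 2.4 units.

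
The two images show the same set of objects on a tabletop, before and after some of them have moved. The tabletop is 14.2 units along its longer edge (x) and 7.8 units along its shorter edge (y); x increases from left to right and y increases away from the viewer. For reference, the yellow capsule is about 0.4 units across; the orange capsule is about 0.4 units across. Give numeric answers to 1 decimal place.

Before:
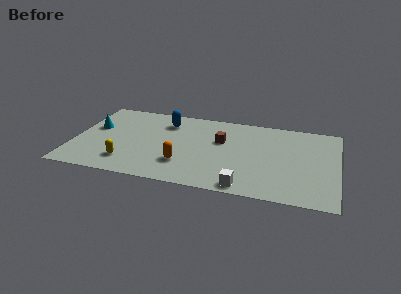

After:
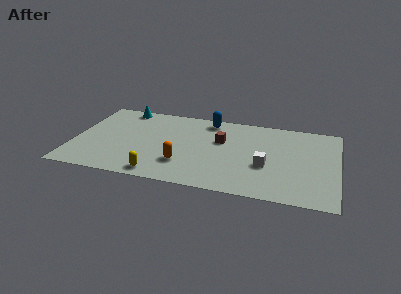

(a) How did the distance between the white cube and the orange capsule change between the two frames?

+0.8

Before: roughly 3.7 units apart; after: 4.5. That's 0.8 units further apart.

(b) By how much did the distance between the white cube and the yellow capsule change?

-0.5

Before: roughly 6.5 units apart; after: 6.0. That's 0.5 units closer together.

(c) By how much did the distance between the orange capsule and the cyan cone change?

+0.4

The distance was about 5.6 in the first image and 6.0 in the second, so they moved 0.4 units further apart.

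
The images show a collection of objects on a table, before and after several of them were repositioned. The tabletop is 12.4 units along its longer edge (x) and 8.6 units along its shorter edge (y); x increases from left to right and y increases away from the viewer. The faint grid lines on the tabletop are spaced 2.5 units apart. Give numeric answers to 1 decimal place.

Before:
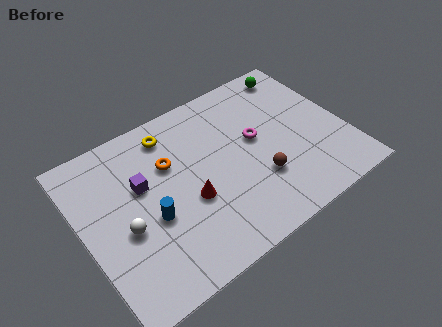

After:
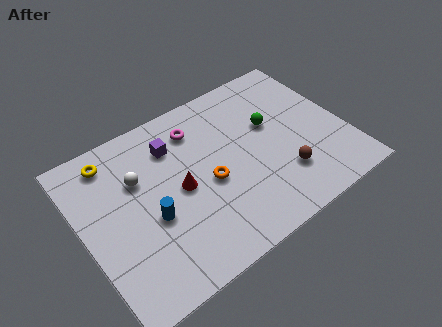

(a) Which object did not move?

the blue cylinder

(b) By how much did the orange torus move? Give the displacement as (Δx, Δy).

(1.5, -1.9)

The orange torus started near (4.3, 5.7) and ended near (5.8, 3.8).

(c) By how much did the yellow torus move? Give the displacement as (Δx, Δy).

(-2.8, 0.1)

From the two frames, the yellow torus sits at roughly (4.6, 7.2) before and (1.8, 7.3) after.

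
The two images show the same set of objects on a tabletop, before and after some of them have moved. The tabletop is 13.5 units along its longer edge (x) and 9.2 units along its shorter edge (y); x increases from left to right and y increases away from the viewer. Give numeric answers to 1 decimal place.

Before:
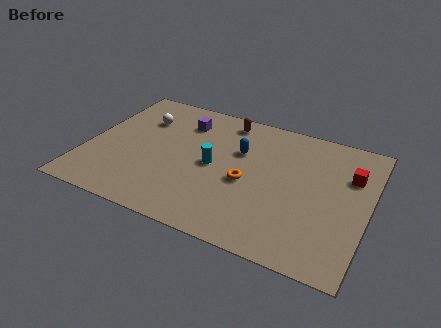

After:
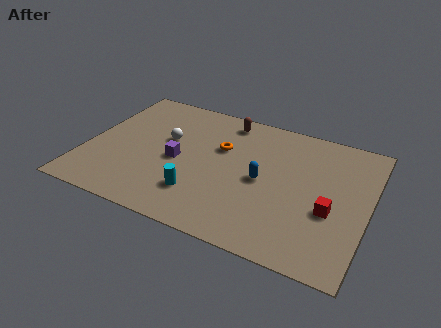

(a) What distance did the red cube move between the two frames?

2.8

The red cube was near (12.5, 6.3) before and (11.8, 3.6) after, so it travelled √(0.7² + 2.7²) ≈ 2.8 units.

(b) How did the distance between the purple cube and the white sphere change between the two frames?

-0.6

The distance was about 2.1 in the first image and 1.5 in the second, so they moved 0.6 units closer together.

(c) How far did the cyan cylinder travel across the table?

2.2

From (6.1, 4.5) to (5.7, 2.3), the cyan cylinder covered √(0.4² + 2.2²) ≈ 2.2 units.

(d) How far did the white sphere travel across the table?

1.8

From (2.3, 6.6) to (3.7, 5.5), the white sphere covered √(1.4² + 1.1²) ≈ 1.8 units.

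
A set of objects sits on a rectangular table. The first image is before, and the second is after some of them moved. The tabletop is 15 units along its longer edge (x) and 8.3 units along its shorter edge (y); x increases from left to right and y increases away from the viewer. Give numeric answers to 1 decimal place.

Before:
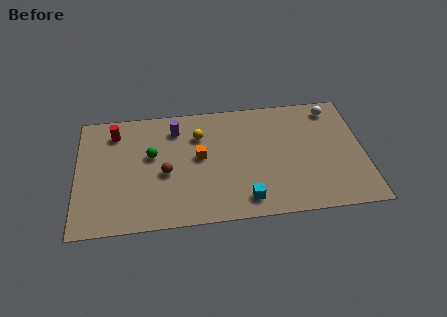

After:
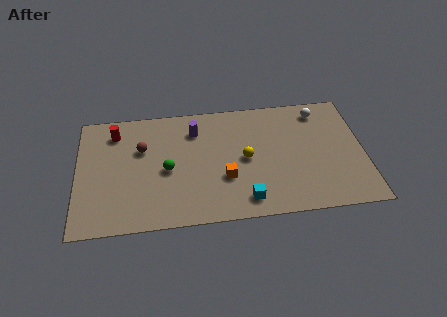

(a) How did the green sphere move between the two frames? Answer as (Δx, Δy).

(0.8, -1.1)

The green sphere was at about (3.9, 4.9) and moved to about (4.7, 3.8).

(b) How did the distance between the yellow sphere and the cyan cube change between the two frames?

-2.4

The distance was about 5.2 in the first image and 2.8 in the second, so they moved 2.4 units closer together.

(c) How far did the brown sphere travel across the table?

2.2

The brown sphere moved from about (4.6, 3.6) to (3.4, 5.4), a distance of √(1.2² + 1.8²) ≈ 2.2.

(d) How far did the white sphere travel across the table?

0.7

The white sphere moved from about (13.5, 7.1) to (12.8, 7.0), a distance of √(0.7² + 0.1²) ≈ 0.7.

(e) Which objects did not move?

the cyan cube and the red cylinder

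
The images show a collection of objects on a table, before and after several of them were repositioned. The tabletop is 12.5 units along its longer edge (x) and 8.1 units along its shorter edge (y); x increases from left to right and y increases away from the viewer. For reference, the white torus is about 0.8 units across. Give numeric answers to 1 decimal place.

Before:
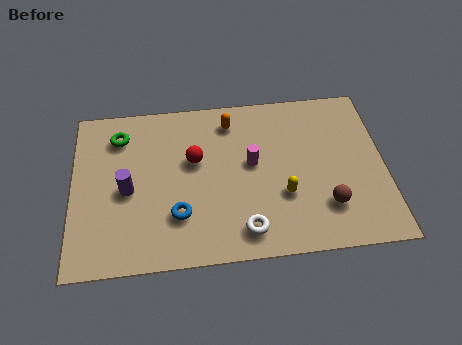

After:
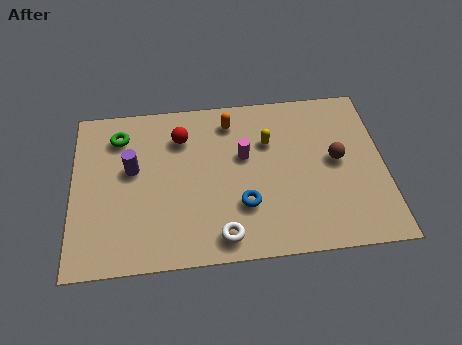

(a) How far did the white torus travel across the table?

0.9

From (6.8, 1.3) to (5.9, 1.1), the white torus covered √(0.9² + 0.2²) ≈ 0.9 units.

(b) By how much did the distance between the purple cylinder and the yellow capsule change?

-0.7

Before: roughly 6.3 units apart; after: 5.6. That's 0.7 units closer together.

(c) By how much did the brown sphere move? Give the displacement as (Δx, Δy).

(0.5, 2.2)

The brown sphere started near (10.1, 2.1) and ended near (10.6, 4.3).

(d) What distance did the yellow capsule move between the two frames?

2.7

The yellow capsule moved from about (8.4, 2.8) to (7.9, 5.5), a distance of √(0.5² + 2.7²) ≈ 2.7.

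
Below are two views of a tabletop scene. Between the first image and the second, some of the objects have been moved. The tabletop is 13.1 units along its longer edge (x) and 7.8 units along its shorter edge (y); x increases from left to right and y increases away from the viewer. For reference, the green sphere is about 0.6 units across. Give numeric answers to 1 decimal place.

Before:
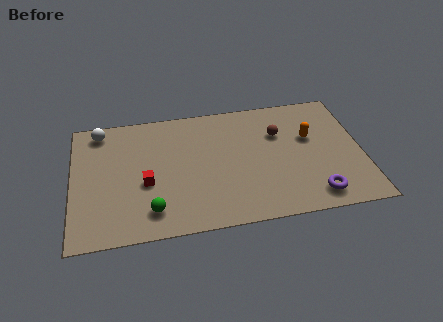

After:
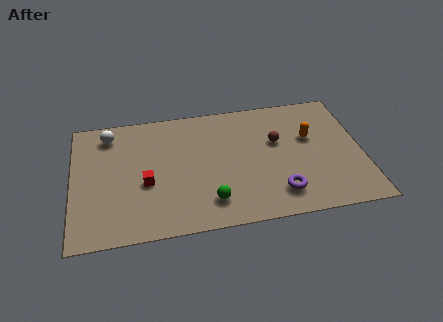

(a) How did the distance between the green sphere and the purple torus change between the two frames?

-4.2

Before: roughly 7.3 units apart; after: 3.1. That's 4.2 units closer together.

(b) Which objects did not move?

the red cube and the orange capsule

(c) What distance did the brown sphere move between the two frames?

0.5

From (9.4, 5.3) to (9.3, 4.8), the brown sphere covered √(0.1² + 0.5²) ≈ 0.5 units.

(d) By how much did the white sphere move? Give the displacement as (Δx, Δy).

(0.4, -0.3)

The white sphere was at about (1.3, 6.8) and moved to about (1.7, 6.5).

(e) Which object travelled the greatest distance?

the green sphere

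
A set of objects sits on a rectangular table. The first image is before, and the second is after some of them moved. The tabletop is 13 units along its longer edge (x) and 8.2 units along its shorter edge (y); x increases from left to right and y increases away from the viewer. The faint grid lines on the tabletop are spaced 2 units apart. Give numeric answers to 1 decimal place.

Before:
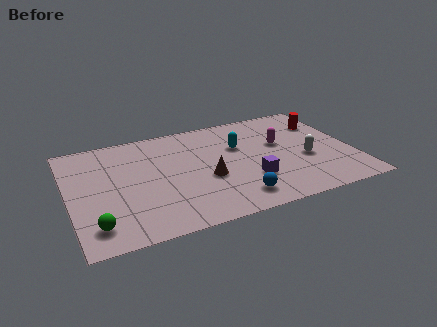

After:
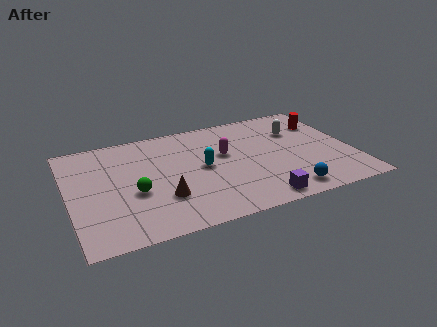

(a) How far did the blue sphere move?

2.3

The blue sphere moved from about (7.3, 1.4) to (9.6, 1.1), a distance of √(2.3² + 0.3²) ≈ 2.3.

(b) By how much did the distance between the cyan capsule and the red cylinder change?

+2.0

The distance was about 4.2 in the first image and 6.2 in the second, so they moved 2.0 units further apart.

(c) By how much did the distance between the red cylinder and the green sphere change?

-2.4

Before: roughly 11.9 units apart; after: 9.5. That's 2.4 units closer together.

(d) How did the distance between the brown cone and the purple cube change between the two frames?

+2.4

Before: roughly 2.1 units apart; after: 4.5. That's 2.4 units further apart.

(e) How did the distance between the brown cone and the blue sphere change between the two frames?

+3.5

Before: roughly 2.2 units apart; after: 5.7. That's 3.5 units further apart.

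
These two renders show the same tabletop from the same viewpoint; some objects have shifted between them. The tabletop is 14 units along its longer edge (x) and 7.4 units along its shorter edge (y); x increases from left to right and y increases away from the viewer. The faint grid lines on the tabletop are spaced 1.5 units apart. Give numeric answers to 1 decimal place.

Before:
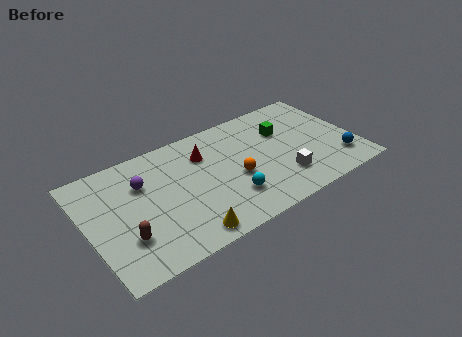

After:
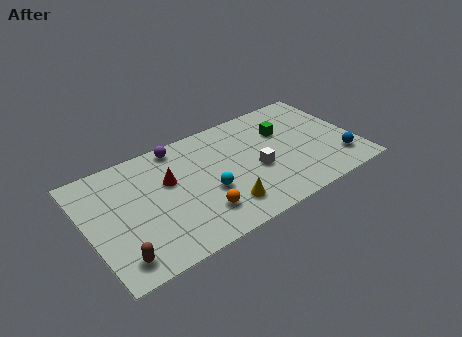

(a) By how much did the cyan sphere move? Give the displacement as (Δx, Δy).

(-1.0, 0.9)

The cyan sphere started near (7.1, 2.0) and ended near (6.1, 2.9).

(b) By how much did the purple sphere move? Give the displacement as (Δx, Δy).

(2.1, 1.5)

The purple sphere was at about (3.0, 5.1) and moved to about (5.1, 6.6).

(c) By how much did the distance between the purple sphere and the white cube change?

-2.6

The distance was about 7.6 in the first image and 5.0 in the second, so they moved 2.6 units closer together.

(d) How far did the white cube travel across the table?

1.7

From (9.9, 1.9) to (8.7, 3.1), the white cube covered √(1.2² + 1.2²) ≈ 1.7 units.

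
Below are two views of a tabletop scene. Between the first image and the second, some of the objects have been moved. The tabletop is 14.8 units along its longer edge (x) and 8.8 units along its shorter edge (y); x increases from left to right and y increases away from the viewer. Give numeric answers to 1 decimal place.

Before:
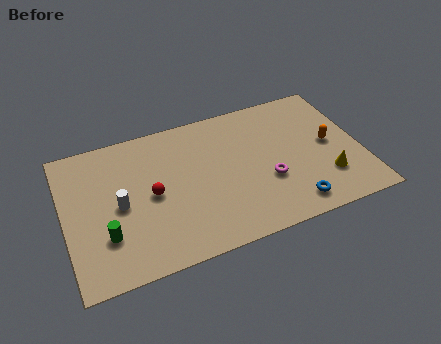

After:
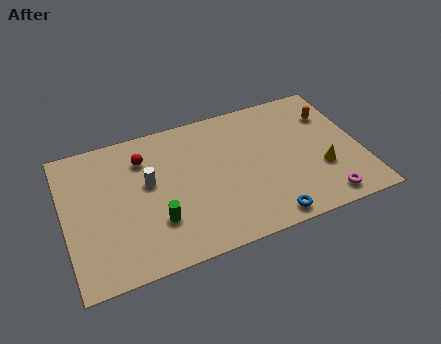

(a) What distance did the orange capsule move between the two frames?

1.9

The orange capsule moved from about (13.3, 4.5) to (13.6, 6.4), a distance of √(0.3² + 1.9²) ≈ 1.9.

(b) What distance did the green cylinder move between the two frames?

2.5

From (1.9, 2.6) to (4.4, 2.6), the green cylinder covered √(2.5² + 0.0²) ≈ 2.5 units.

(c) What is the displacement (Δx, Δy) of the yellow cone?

(-0.2, 0.6)

From the two frames, the yellow cone sits at roughly (12.9, 2.4) before and (12.7, 3.0) after.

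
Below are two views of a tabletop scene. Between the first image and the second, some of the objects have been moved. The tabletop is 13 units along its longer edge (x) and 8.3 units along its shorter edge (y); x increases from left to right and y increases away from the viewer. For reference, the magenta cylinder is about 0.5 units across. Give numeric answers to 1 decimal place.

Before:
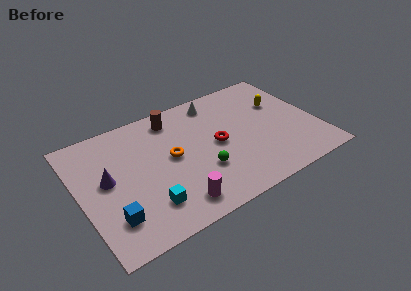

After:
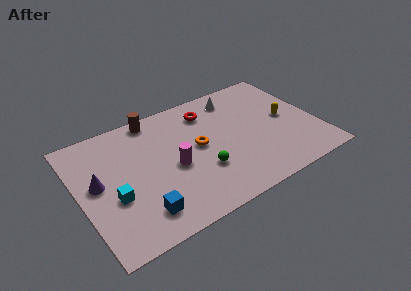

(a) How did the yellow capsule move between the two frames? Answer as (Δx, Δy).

(0.1, -1.2)

The yellow capsule started near (11.3, 5.4) and ended near (11.4, 4.2).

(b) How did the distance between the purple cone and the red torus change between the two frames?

+0.7

Before: roughly 6.0 units apart; after: 6.7. That's 0.7 units further apart.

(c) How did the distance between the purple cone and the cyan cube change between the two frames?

-1.7

They were about 3.2 units apart before and 1.5 after — 1.7 units closer together.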